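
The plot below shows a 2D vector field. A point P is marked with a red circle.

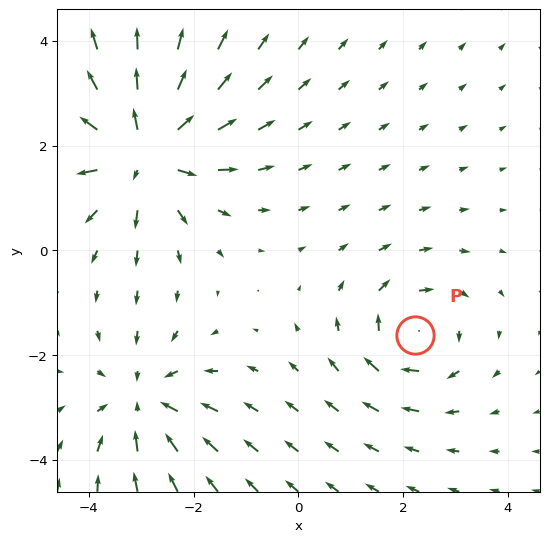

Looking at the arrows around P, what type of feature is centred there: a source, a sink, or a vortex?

At P (2.2, -1.6) the arrows circulate clockwise. Divergence ≈0, curl about -4 — near-zero divergence with nonzero curl is a vortex.

vortex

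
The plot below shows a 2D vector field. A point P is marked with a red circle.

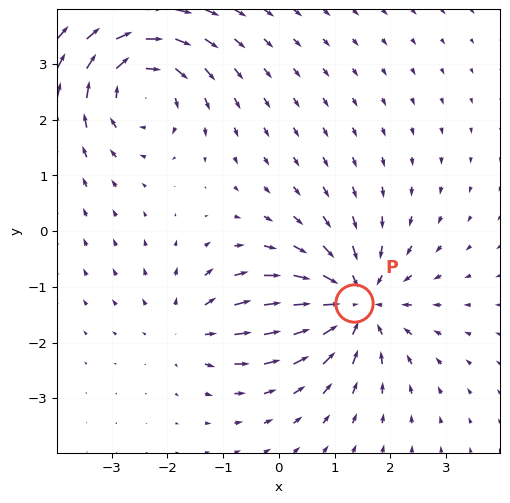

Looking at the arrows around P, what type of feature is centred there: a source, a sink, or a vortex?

sink

At P (1.4, -1.3) the arrows converge inward. Divergence about -5, curl ≈0 — negative divergence with near-zero curl is a sink.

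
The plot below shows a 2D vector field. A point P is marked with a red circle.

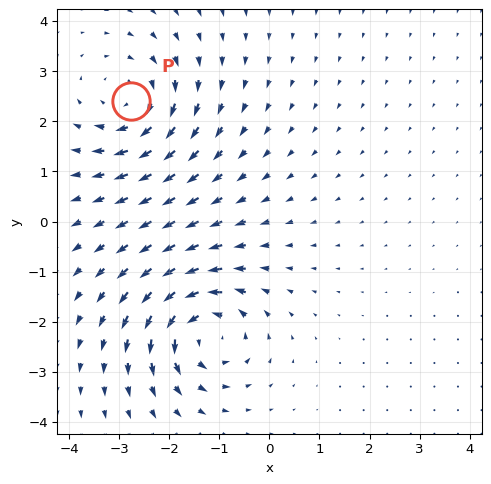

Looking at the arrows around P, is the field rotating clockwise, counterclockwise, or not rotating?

Near P at (-2.8, 2.4) the arrows circulate clockwise. The curl (z-component) there is about -4; negative curl means clockwise rotation.

clockwise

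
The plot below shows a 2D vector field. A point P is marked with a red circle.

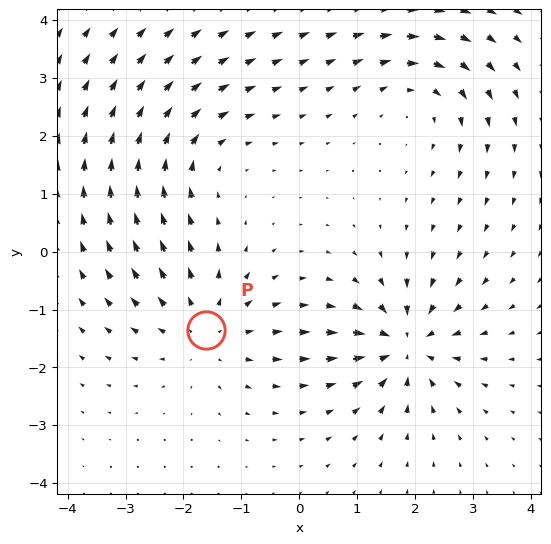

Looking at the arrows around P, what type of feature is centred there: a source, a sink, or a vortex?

At P (-1.6, -1.3) the arrows spread outward. Divergence about +3, curl ≈0 — positive divergence with near-zero curl is a source.

source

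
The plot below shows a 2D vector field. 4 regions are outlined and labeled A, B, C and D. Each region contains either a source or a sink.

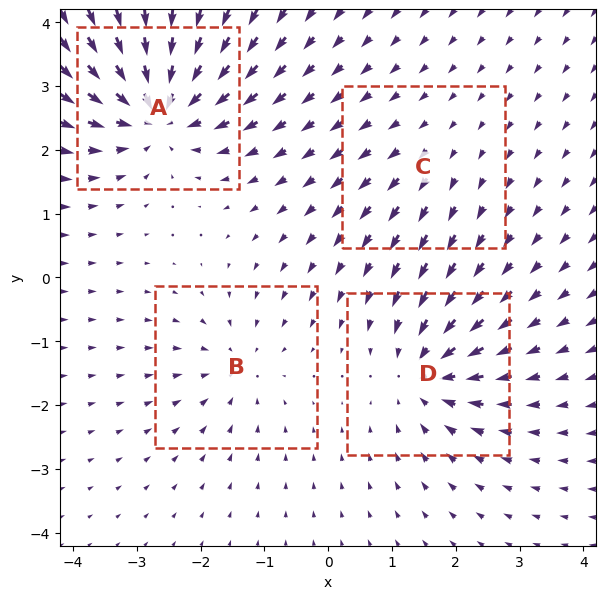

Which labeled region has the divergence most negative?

A

Divergence at each region's feature centre — A: about -9, B: about -4, C: about +2, D: about -6. Region A is most negative.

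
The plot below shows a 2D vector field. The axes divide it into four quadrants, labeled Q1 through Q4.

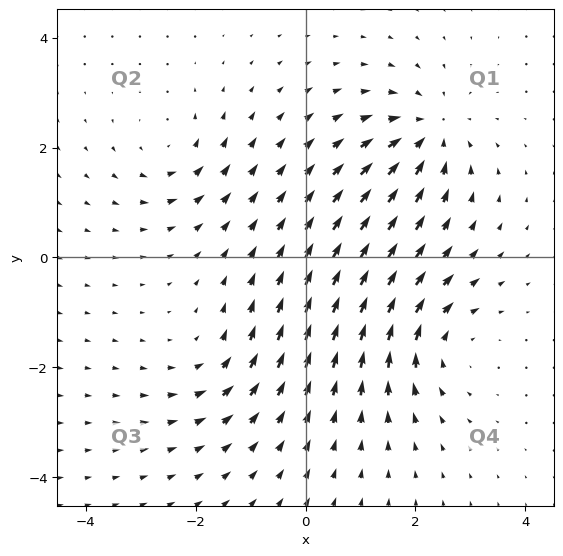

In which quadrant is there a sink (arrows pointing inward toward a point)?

Q1

The sink sits at approximately (2.2, 2.3), which lies in quadrant Q1. The divergence there is about -5, negative as expected for a sink.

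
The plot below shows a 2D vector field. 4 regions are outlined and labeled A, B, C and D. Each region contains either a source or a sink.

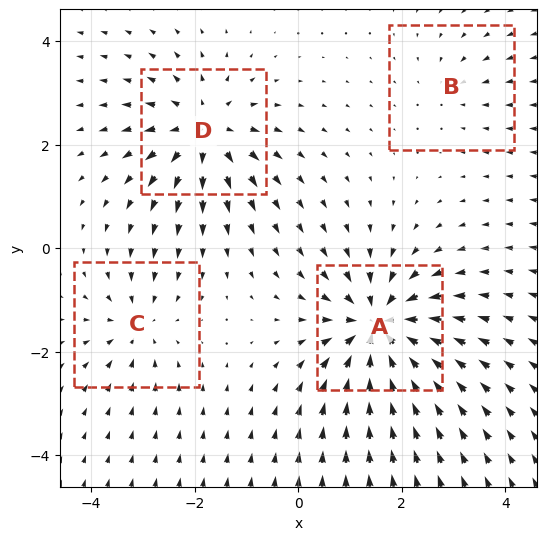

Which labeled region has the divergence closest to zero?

Divergence at each region's feature centre — A: about -8, B: about -2, C: about -4, D: about +6. Region B is closest to zero.

B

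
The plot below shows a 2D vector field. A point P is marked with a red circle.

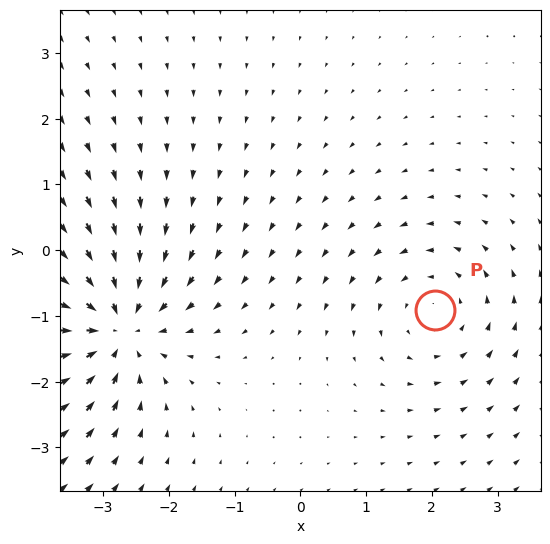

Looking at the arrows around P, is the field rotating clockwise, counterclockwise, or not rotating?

Near P at (2.1, -0.9) the arrows circulate counterclockwise. The curl (z-component) there is about +3; positive curl means counterclockwise rotation.

counterclockwise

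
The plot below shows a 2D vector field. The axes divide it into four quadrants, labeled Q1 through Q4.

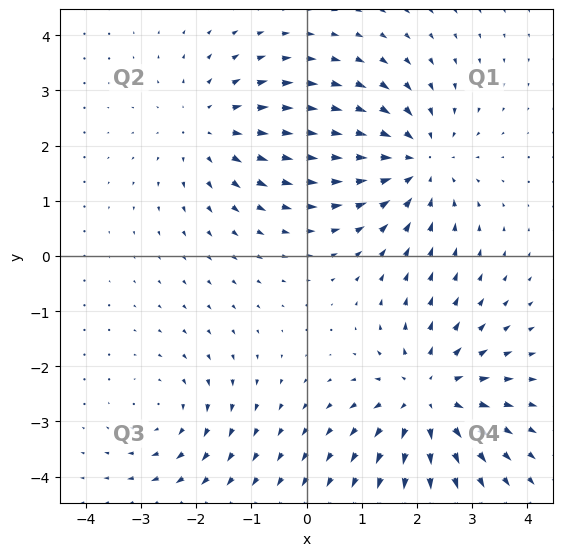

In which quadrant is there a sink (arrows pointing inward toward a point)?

The sink sits at approximately (2.0, 1.7), which lies in quadrant Q1. The divergence there is about -4, negative as expected for a sink.

Q1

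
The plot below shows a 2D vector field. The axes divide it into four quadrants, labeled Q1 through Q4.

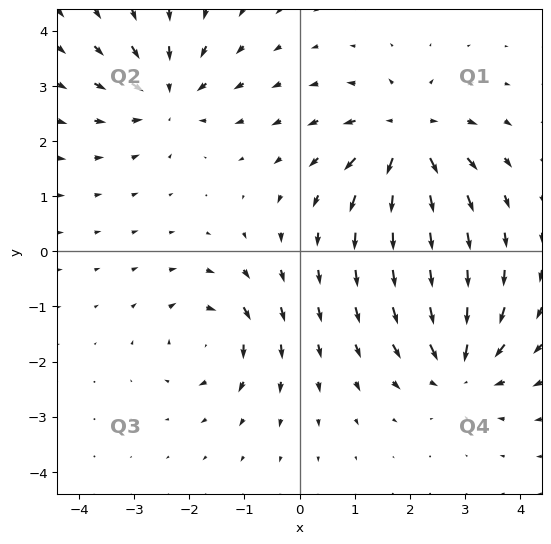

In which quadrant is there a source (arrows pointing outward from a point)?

The source sits at approximately (2.0, 2.1), which lies in quadrant Q1. The divergence there is about +5, positive as expected for a source.

Q1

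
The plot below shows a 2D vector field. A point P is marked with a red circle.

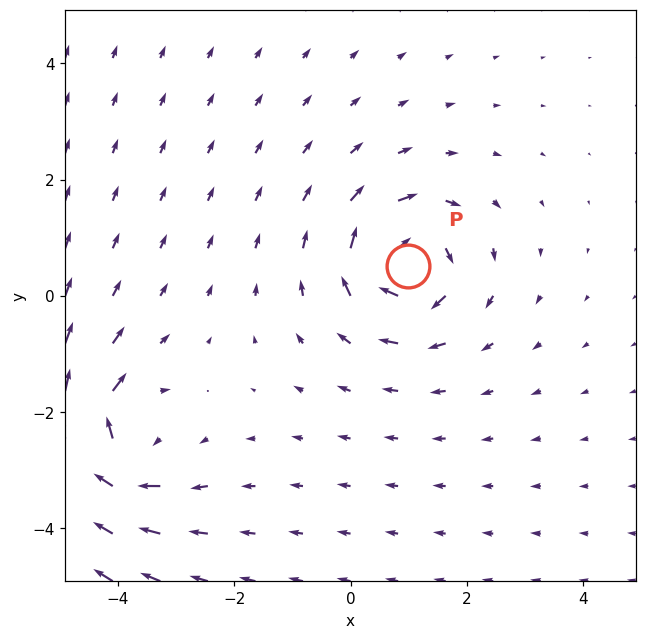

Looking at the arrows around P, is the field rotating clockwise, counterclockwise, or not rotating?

Near P at (1.0, 0.5) the arrows circulate clockwise. The curl (z-component) there is about -5; negative curl means clockwise rotation.

clockwise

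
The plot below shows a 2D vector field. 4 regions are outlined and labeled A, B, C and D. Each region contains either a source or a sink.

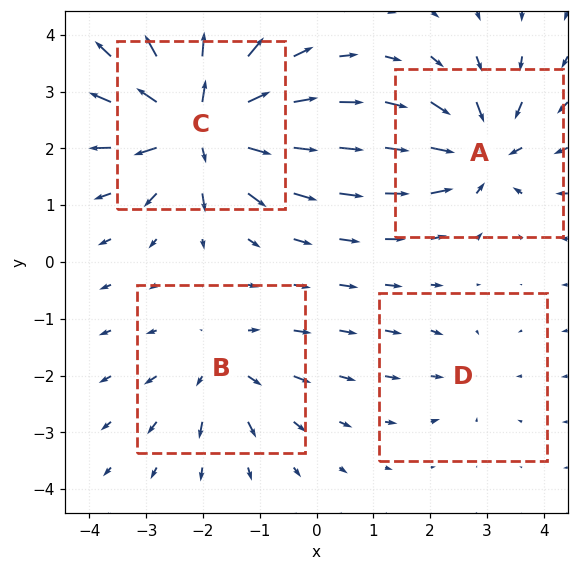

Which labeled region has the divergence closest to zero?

D

Divergence at each region's feature centre — A: about -6, B: about +4, C: about +8, D: about -2. Region D is closest to zero.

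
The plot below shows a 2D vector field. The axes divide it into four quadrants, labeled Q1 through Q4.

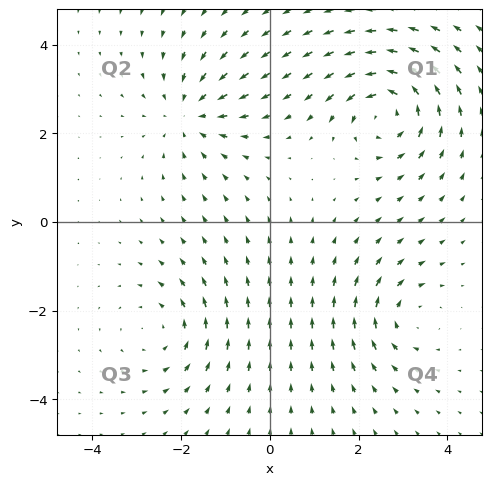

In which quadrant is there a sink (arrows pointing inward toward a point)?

Q2

The sink sits at approximately (-1.8, 2.4), which lies in quadrant Q2. The divergence there is about -4, negative as expected for a sink.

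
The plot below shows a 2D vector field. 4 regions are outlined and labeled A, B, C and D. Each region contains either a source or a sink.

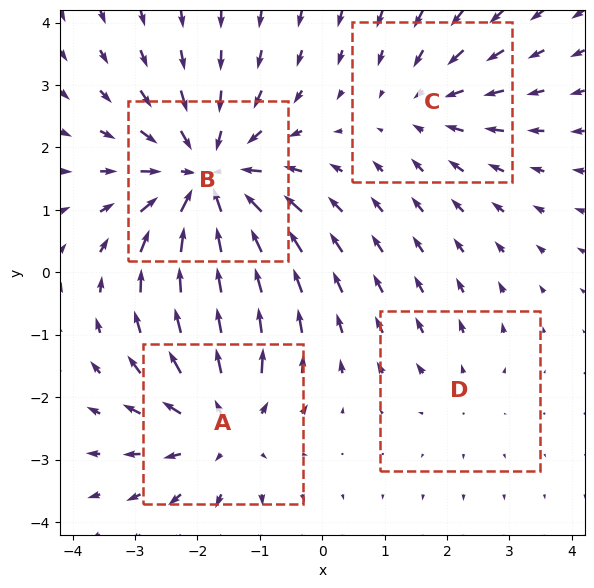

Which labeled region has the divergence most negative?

Divergence at each region's feature centre — A: about +4, B: about -6, C: about -3, D: about +2. Region B is most negative.

B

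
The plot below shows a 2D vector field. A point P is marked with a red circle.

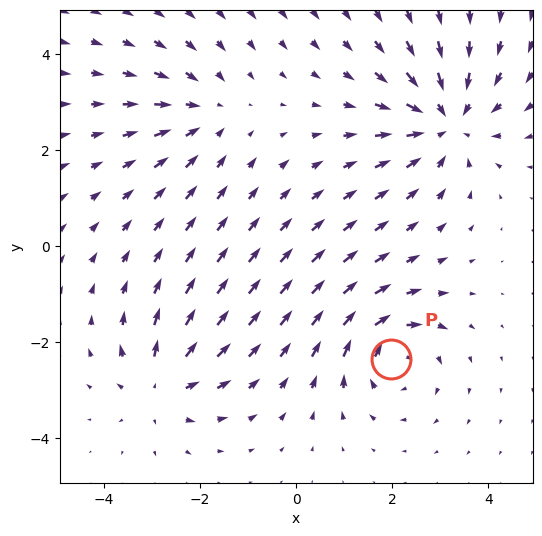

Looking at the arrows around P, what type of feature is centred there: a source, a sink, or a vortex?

At P (2.0, -2.3) the arrows circulate clockwise. Divergence ≈0, curl about -4 — near-zero divergence with nonzero curl is a vortex.

vortex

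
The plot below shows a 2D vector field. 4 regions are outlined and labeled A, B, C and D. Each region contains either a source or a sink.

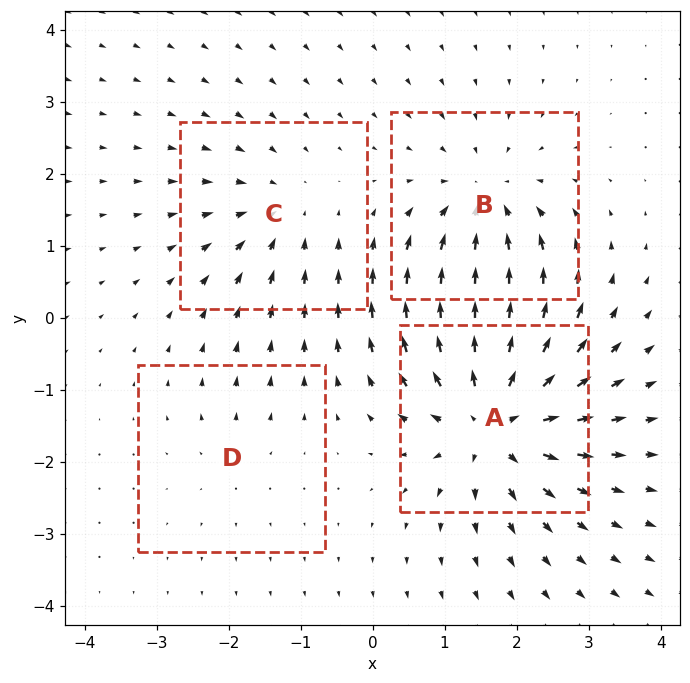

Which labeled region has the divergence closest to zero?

Divergence at each region's feature centre — A: about +8, B: about -5, C: about -4, D: about +2. Region D is closest to zero.

D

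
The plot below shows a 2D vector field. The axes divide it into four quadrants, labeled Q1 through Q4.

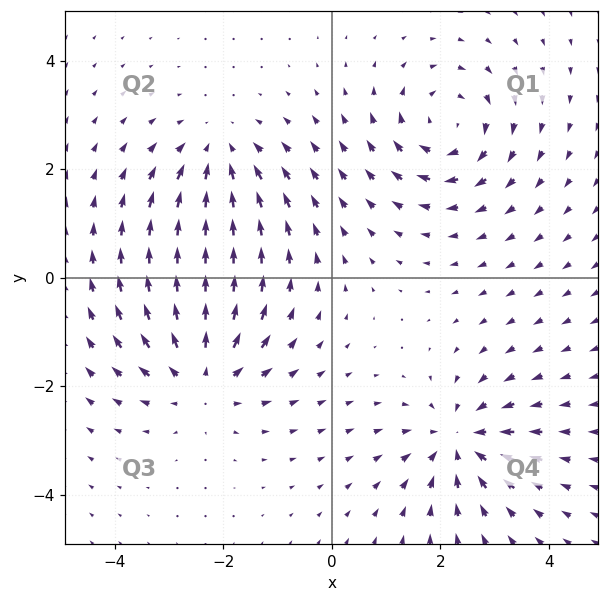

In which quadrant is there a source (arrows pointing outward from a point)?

The source sits at approximately (-2.4, -1.8), which lies in quadrant Q3. The divergence there is about +5, positive as expected for a source.

Q3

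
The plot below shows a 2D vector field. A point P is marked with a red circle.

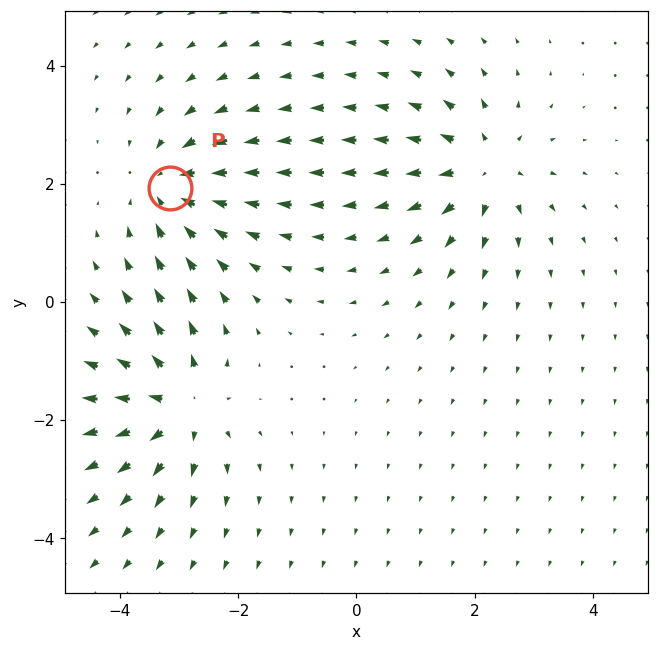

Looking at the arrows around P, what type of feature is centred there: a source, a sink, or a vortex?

At P (-3.2, 1.9) the arrows converge inward. Divergence about -3, curl ≈0 — negative divergence with near-zero curl is a sink.

sink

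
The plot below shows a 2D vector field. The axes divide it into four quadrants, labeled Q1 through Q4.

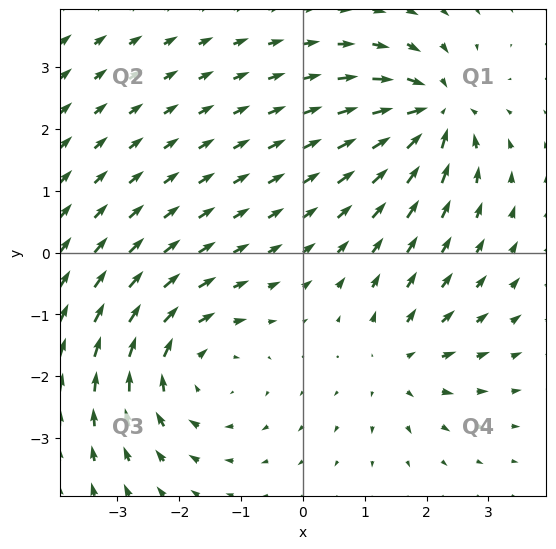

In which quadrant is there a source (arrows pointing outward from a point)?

The source sits at approximately (1.6, -1.8), which lies in quadrant Q4. The divergence there is about +4, positive as expected for a source.

Q4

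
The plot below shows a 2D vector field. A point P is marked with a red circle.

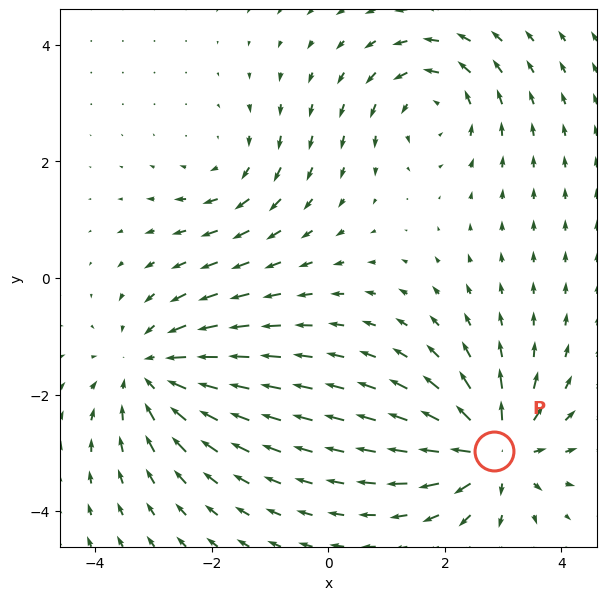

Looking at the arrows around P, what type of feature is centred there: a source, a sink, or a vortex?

At P (2.8, -3.0) the arrows spread outward. Divergence about +6, curl ≈0 — positive divergence with near-zero curl is a source.

source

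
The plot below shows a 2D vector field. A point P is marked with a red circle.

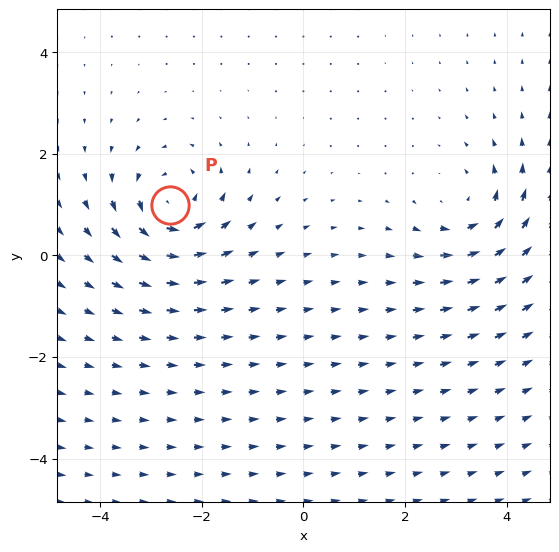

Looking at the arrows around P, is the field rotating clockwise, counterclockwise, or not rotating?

counterclockwise

Near P at (-2.6, 1.0) the arrows circulate counterclockwise. The curl (z-component) there is about +5; positive curl means counterclockwise rotation.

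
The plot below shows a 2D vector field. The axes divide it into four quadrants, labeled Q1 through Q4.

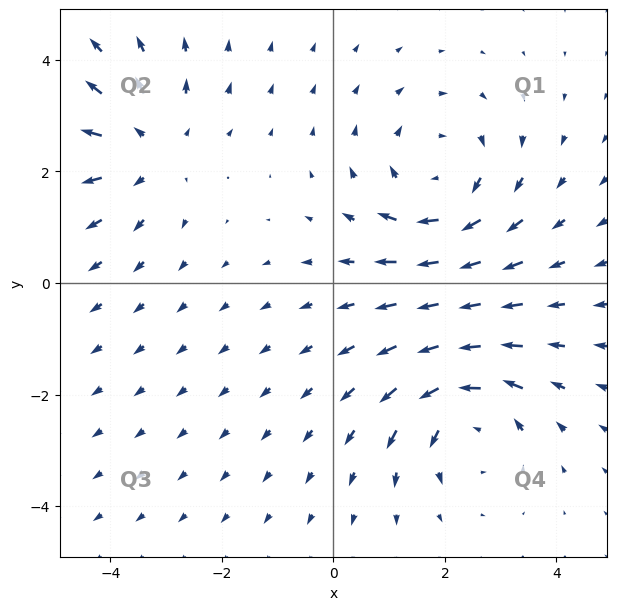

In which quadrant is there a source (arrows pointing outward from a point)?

Q2

The source sits at approximately (-3.3, 2.4), which lies in quadrant Q2. The divergence there is about +3, positive as expected for a source.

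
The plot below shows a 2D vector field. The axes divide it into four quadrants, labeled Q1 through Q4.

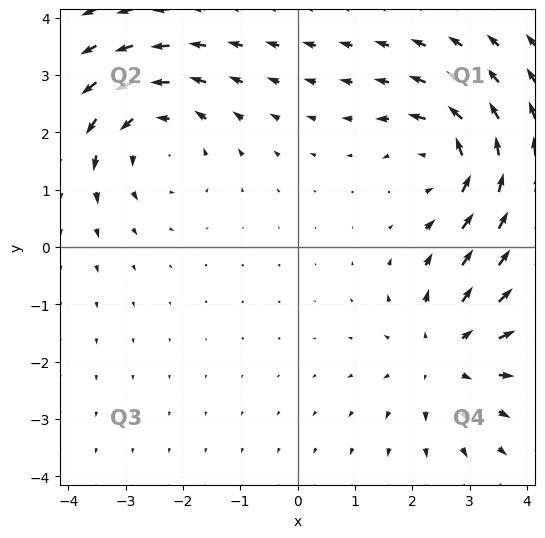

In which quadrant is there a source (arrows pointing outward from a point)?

Q4

The source sits at approximately (2.6, -1.9), which lies in quadrant Q4. The divergence there is about +3, positive as expected for a source.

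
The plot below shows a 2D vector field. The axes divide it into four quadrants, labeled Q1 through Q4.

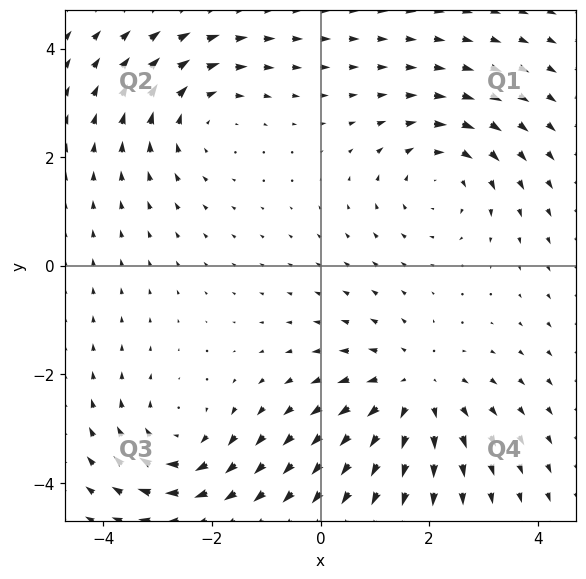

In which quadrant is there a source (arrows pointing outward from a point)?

The source sits at approximately (1.7, -2.3), which lies in quadrant Q4. The divergence there is about +3, positive as expected for a source.

Q4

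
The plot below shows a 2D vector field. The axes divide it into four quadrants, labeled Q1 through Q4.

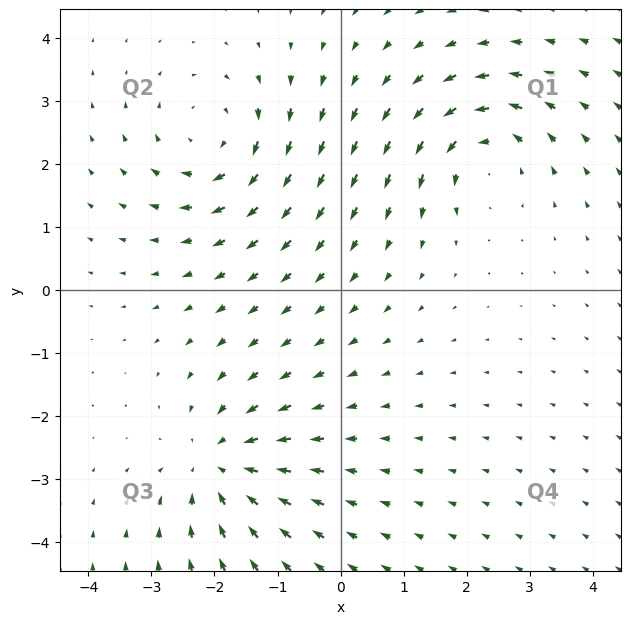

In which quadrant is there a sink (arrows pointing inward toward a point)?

Q3

The sink sits at approximately (-1.9, -2.8), which lies in quadrant Q3. The divergence there is about -4, negative as expected for a sink.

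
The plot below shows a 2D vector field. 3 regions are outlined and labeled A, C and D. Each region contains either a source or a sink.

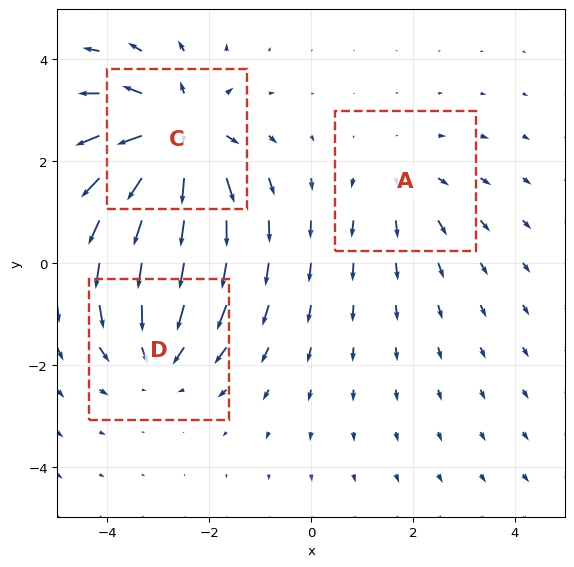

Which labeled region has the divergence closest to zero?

A

Divergence at each region's feature centre — A: about +2, C: about +4, D: about -3. Region A is closest to zero.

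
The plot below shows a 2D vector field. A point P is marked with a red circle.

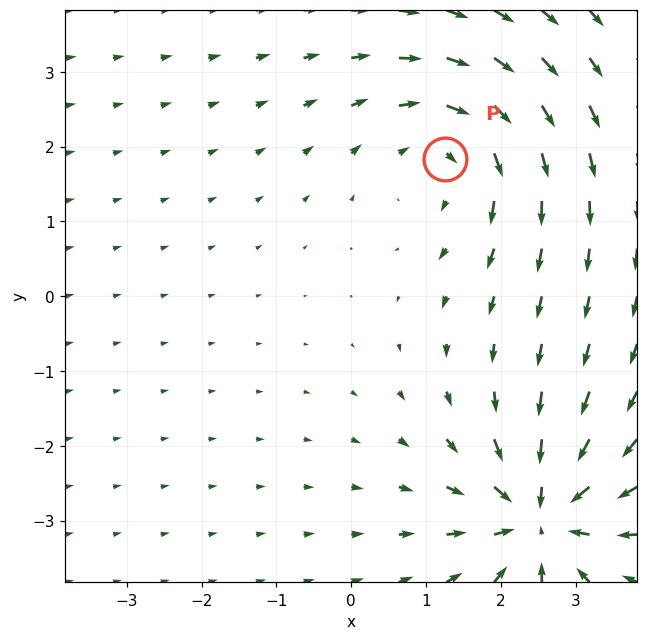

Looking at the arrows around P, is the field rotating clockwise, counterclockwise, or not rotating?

Near P at (1.3, 1.8) the arrows circulate clockwise. The curl (z-component) there is about -3; negative curl means clockwise rotation.

clockwise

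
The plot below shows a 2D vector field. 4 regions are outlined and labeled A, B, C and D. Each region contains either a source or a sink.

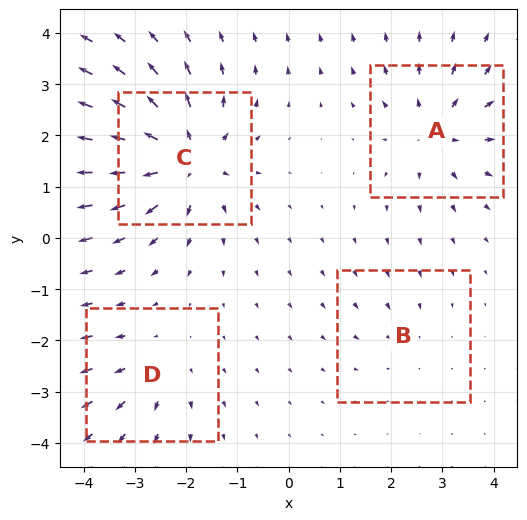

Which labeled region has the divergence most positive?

C

Divergence at each region's feature centre — A: about +5, B: about -2, C: about +7, D: about +3. Region C is most positive.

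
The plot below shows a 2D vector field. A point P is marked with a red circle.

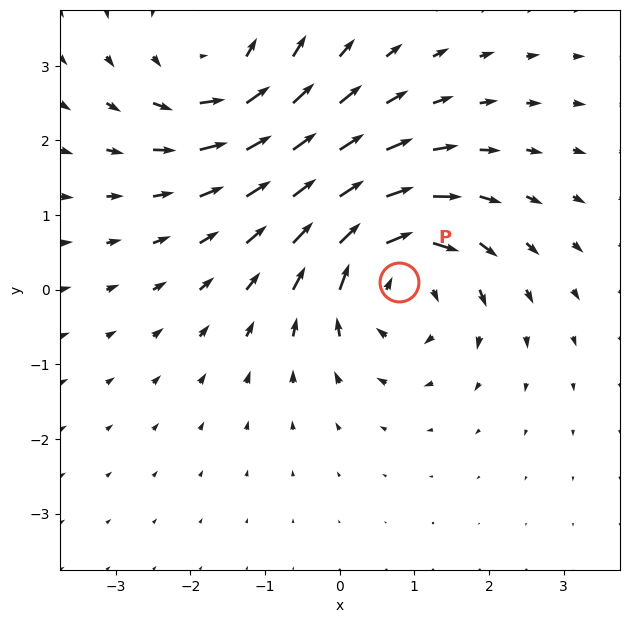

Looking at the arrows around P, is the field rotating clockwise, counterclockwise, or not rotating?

Near P at (0.8, 0.1) the arrows circulate clockwise. The curl (z-component) there is about -6; negative curl means clockwise rotation.

clockwise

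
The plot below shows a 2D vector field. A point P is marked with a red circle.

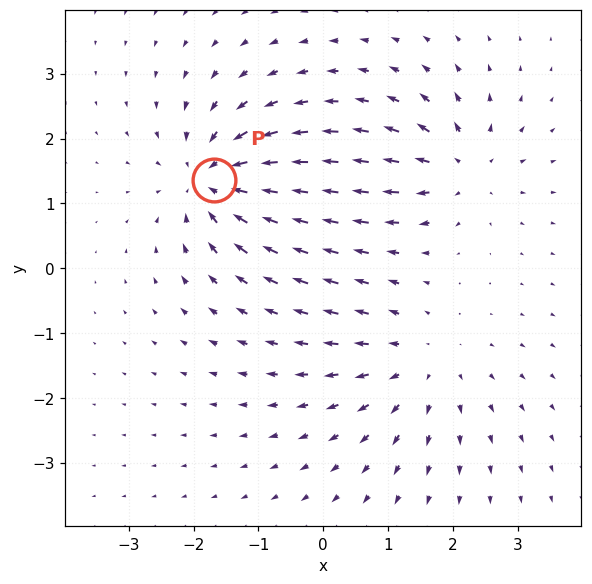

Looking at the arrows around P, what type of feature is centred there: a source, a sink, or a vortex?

sink

At P (-1.7, 1.4) the arrows converge inward. Divergence about -6, curl ≈0 — negative divergence with near-zero curl is a sink.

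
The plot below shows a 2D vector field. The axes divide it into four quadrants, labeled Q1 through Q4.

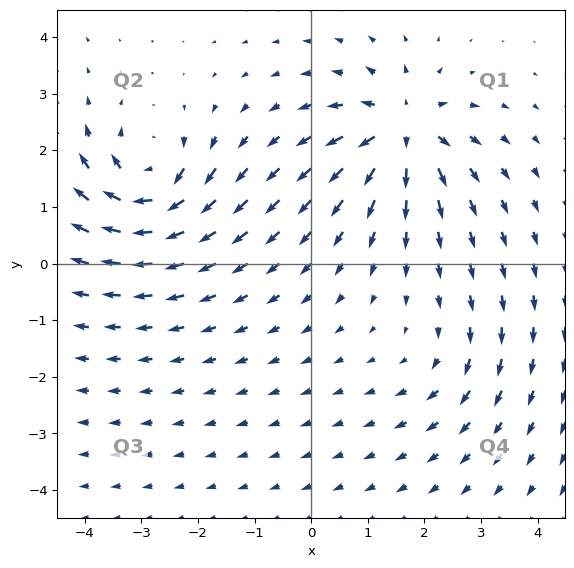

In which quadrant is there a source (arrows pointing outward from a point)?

The source sits at approximately (1.6, 2.4), which lies in quadrant Q1. The divergence there is about +6, positive as expected for a source.

Q1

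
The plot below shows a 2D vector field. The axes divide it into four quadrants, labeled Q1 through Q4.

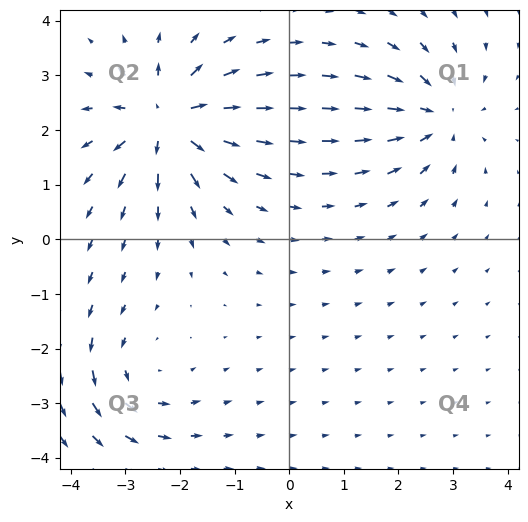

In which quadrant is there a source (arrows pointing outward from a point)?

The source sits at approximately (-2.2, 2.2), which lies in quadrant Q2. The divergence there is about +6, positive as expected for a source.

Q2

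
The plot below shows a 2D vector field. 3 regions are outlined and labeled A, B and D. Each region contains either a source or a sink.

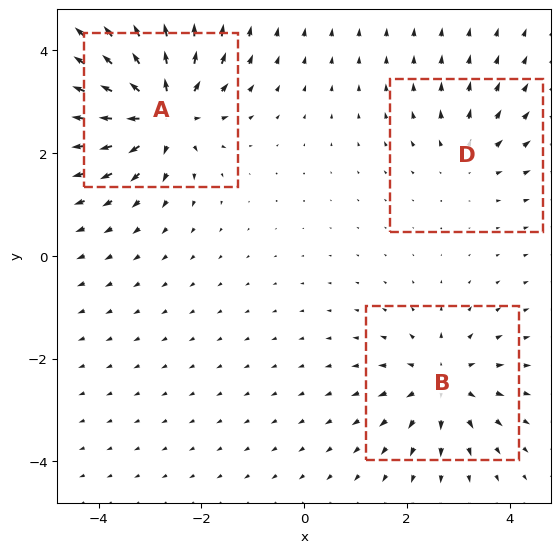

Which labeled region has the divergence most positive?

Divergence at each region's feature centre — A: about +5, B: about +3, D: about +2. Region A is most positive.

A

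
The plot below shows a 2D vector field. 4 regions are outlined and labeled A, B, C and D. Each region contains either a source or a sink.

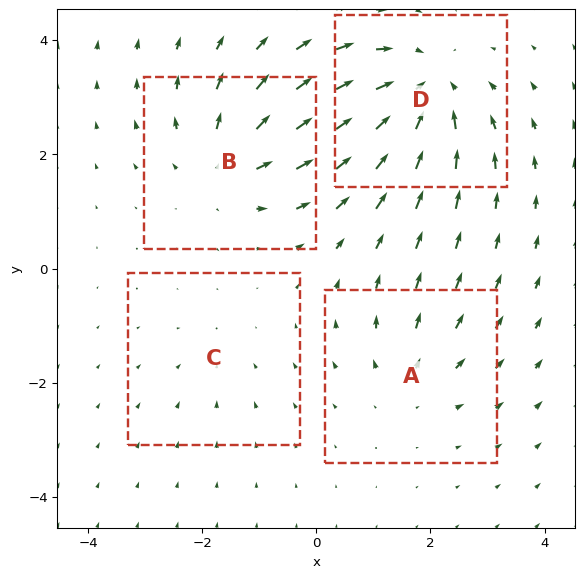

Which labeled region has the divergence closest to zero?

Divergence at each region's feature centre — A: about +3, B: about +5, C: about -2, D: about -6. Region C is closest to zero.

C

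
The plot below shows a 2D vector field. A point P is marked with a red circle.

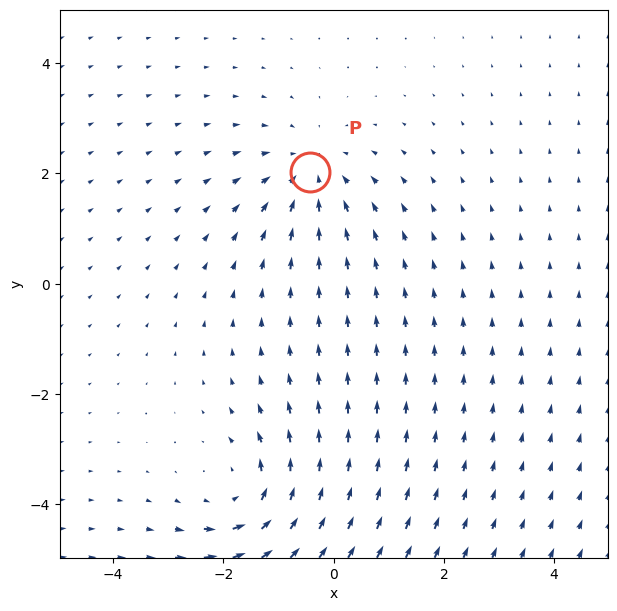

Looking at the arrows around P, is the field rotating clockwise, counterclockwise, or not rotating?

Near P at (-0.4, 2.0) the arrows show no circulation. The curl there is ≈0.

not rotating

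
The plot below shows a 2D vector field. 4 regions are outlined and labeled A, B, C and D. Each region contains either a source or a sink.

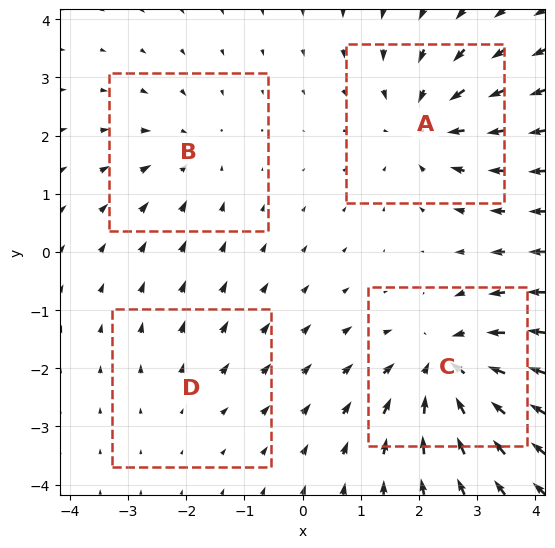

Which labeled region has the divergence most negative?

C

Divergence at each region's feature centre — A: about -5, B: about -3, C: about -7, D: about +2. Region C is most negative.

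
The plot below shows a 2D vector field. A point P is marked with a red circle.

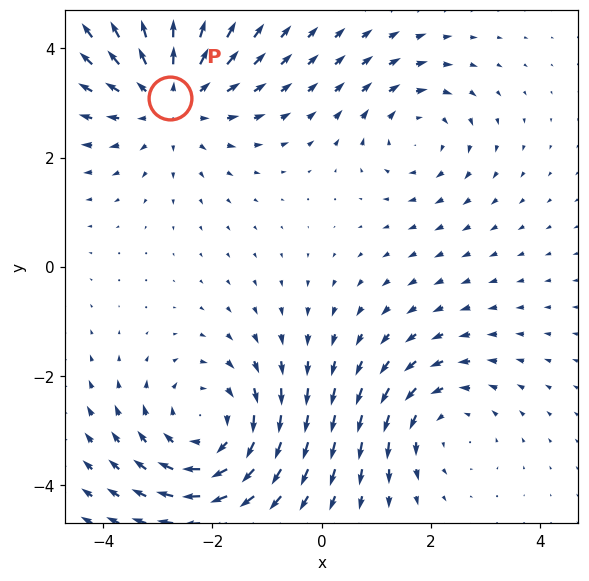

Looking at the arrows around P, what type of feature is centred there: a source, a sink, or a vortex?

At P (-2.8, 3.1) the arrows spread outward. Divergence about +3, curl ≈0 — positive divergence with near-zero curl is a source.

source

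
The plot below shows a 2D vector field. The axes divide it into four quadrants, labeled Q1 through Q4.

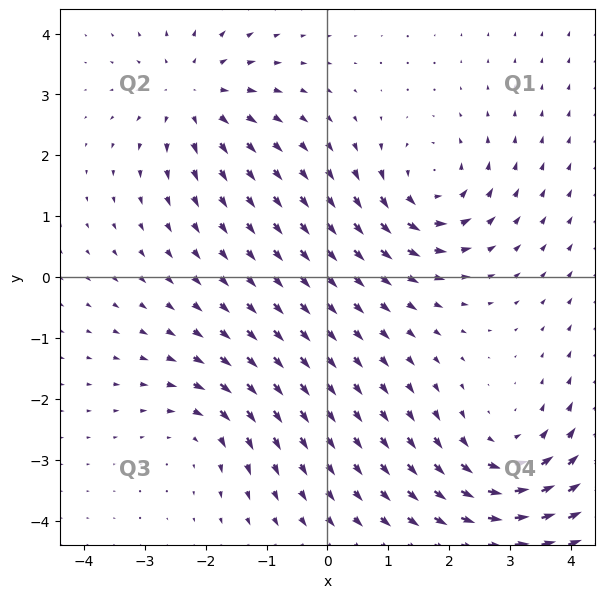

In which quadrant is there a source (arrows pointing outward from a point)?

Q2

The source sits at approximately (-2.2, 3.0), which lies in quadrant Q2. The divergence there is about +4, positive as expected for a source.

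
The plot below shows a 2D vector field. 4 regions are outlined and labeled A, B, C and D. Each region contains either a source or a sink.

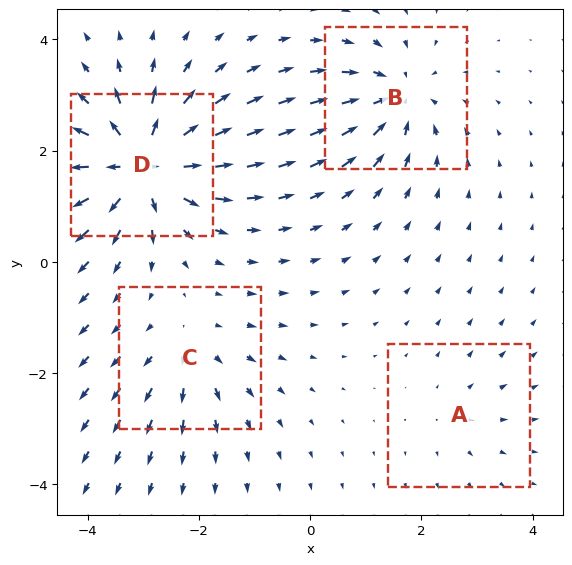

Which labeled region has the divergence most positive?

D

Divergence at each region's feature centre — A: about +2, B: about -5, C: about +3, D: about +8. Region D is most positive.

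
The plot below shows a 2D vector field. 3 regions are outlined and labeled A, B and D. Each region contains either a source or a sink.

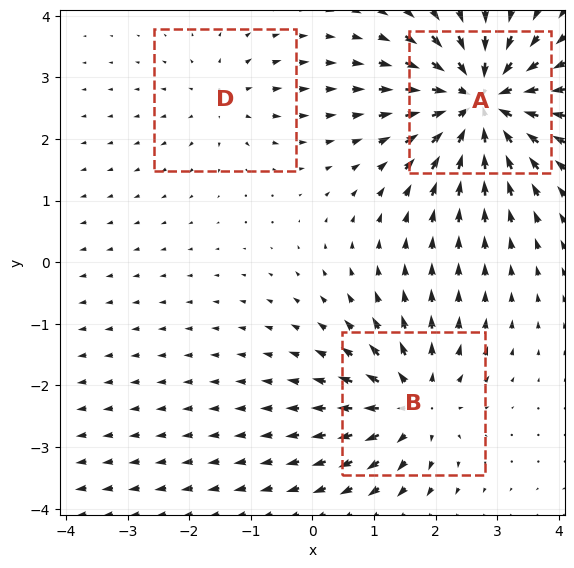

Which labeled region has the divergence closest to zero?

Divergence at each region's feature centre — A: about -6, B: about +4, D: about +2. Region D is closest to zero.

D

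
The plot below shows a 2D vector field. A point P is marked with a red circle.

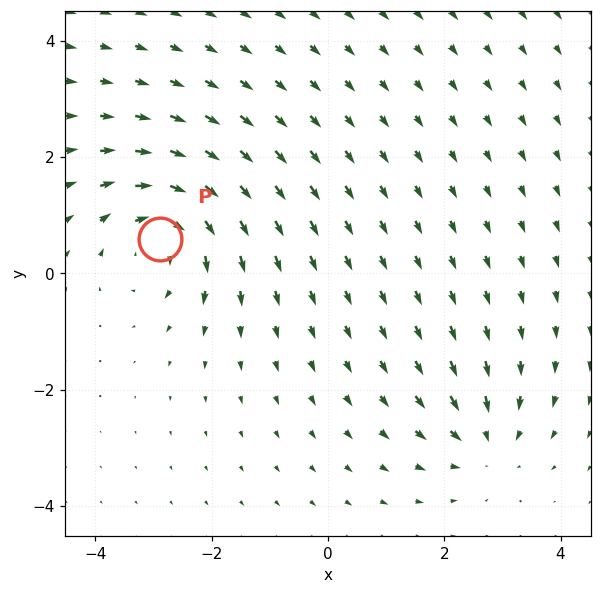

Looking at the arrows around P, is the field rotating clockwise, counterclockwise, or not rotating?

Near P at (-2.9, 0.6) the arrows circulate clockwise. The curl (z-component) there is about -5; negative curl means clockwise rotation.

clockwise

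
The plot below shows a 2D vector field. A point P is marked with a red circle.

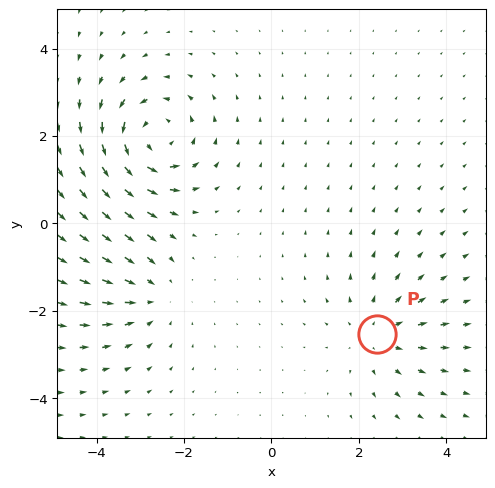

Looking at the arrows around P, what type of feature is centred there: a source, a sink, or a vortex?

source

At P (2.4, -2.5) the arrows spread outward. Divergence about +3, curl ≈0 — positive divergence with near-zero curl is a source.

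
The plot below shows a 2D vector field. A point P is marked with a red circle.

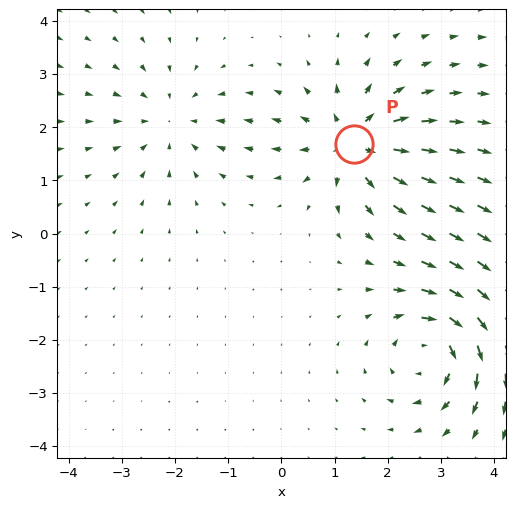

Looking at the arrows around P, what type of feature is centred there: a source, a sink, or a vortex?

source

At P (1.4, 1.7) the arrows spread outward. Divergence about +4, curl ≈0 — positive divergence with near-zero curl is a source.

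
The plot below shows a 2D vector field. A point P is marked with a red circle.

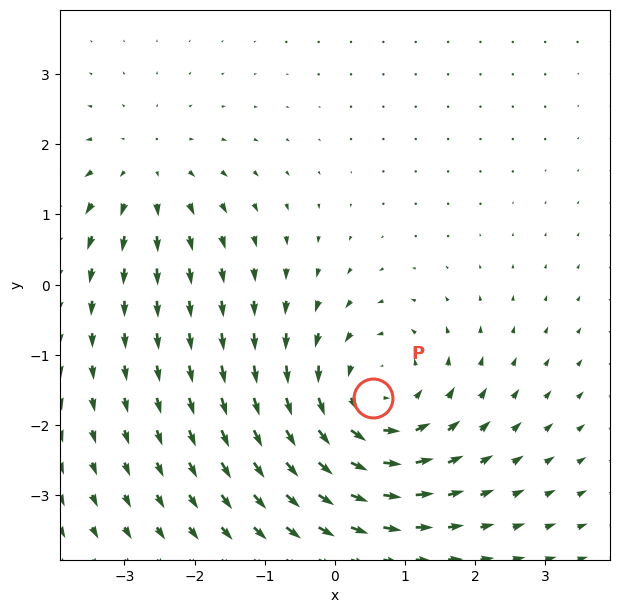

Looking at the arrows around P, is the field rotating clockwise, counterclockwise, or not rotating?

counterclockwise

Near P at (0.5, -1.6) the arrows circulate counterclockwise. The curl (z-component) there is about +4; positive curl means counterclockwise rotation.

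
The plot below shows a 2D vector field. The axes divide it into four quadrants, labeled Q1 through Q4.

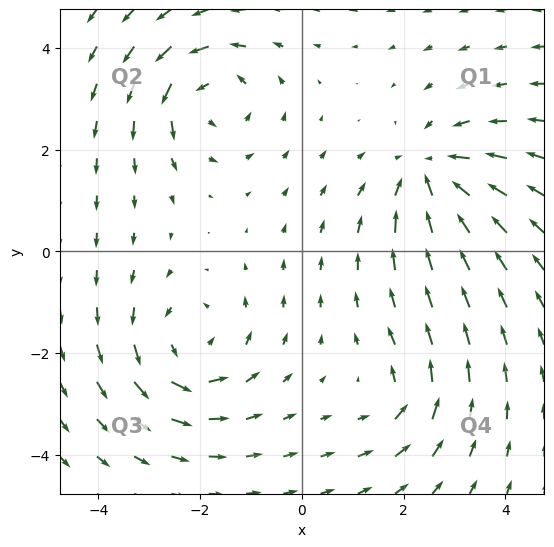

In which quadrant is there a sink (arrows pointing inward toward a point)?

The sink sits at approximately (2.5, 1.5), which lies in quadrant Q1. The divergence there is about -5, negative as expected for a sink.

Q1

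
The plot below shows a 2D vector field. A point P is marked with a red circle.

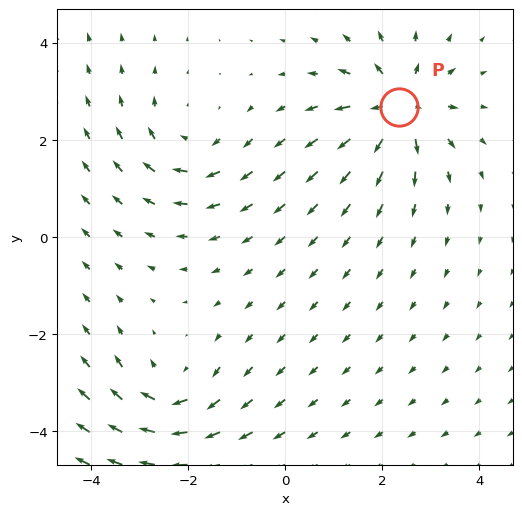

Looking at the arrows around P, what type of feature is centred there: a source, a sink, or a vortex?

source

At P (2.4, 2.7) the arrows spread outward. Divergence about +7, curl ≈0 — positive divergence with near-zero curl is a source.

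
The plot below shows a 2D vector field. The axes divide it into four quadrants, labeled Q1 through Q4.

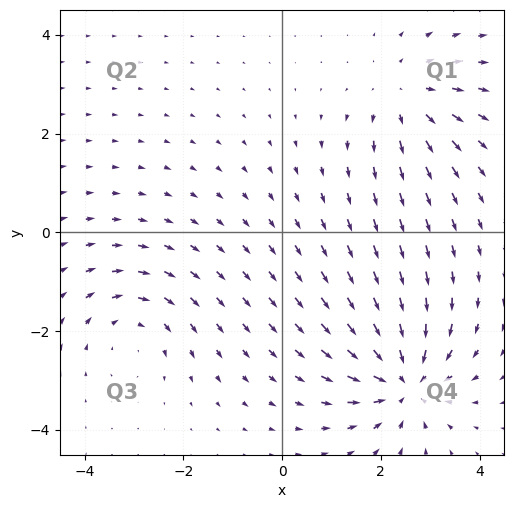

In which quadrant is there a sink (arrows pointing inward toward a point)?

The sink sits at approximately (2.5, -3.0), which lies in quadrant Q4. The divergence there is about -6, negative as expected for a sink.

Q4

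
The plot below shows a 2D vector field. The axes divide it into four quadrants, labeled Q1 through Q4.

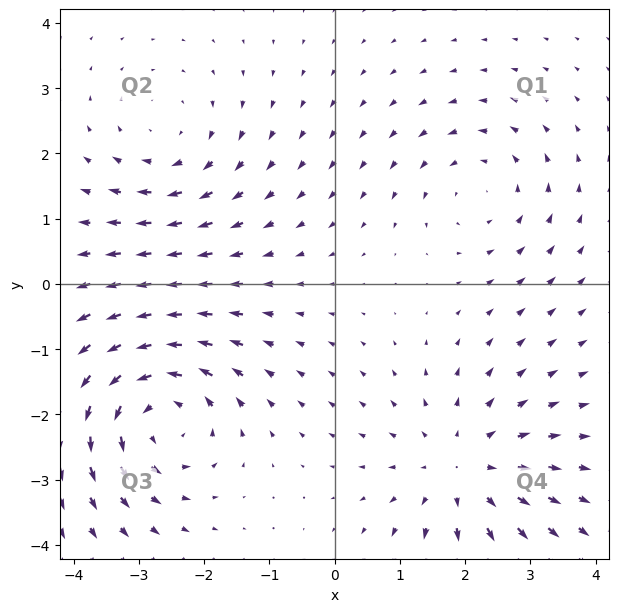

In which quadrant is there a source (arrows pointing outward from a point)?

The source sits at approximately (2.0, -2.8), which lies in quadrant Q4. The divergence there is about +3, positive as expected for a source.

Q4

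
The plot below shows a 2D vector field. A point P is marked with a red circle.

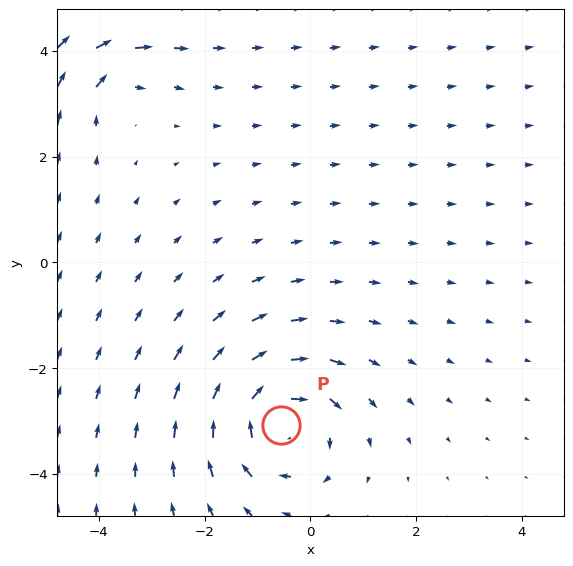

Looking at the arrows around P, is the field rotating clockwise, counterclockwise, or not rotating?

Near P at (-0.6, -3.1) the arrows circulate clockwise. The curl (z-component) there is about -5; negative curl means clockwise rotation.

clockwise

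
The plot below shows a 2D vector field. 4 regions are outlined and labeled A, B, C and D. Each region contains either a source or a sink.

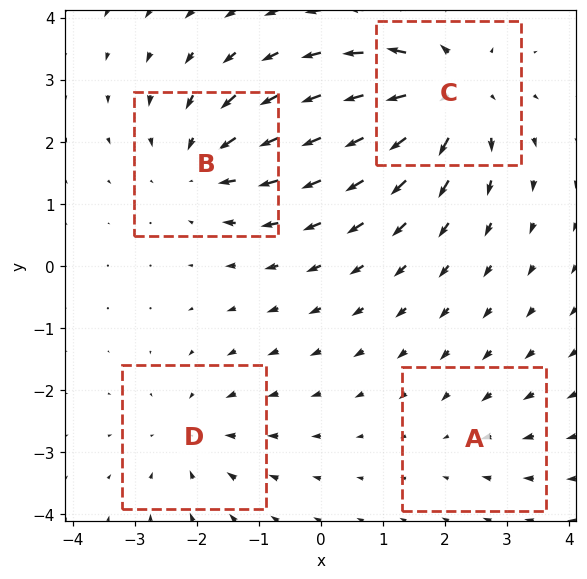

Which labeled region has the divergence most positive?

Divergence at each region's feature centre — A: about -2, B: about -4, C: about +6, D: about -3. Region C is most positive.

C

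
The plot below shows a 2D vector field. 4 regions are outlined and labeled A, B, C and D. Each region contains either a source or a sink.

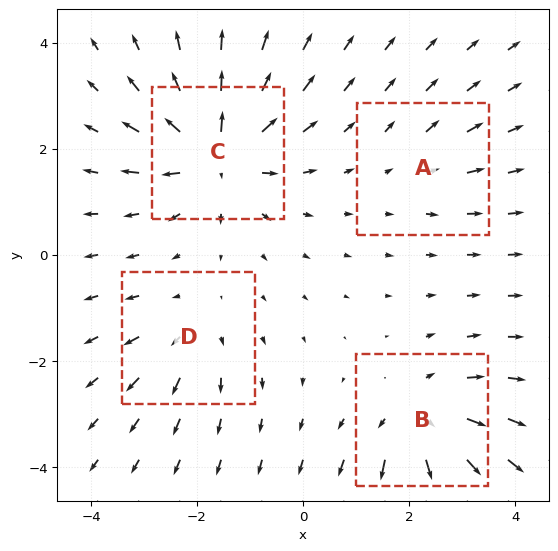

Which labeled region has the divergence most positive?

Divergence at each region's feature centre — A: about +2, B: about +6, C: about +8, D: about +3. Region C is most positive.

C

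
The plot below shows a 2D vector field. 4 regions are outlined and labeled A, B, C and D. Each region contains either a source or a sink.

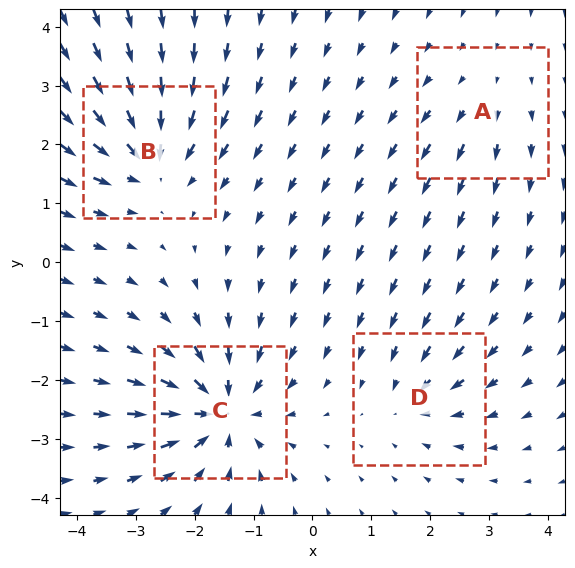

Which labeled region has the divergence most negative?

Divergence at each region's feature centre — A: about +2, B: about -6, C: about -8, D: about -4. Region C is most negative.

C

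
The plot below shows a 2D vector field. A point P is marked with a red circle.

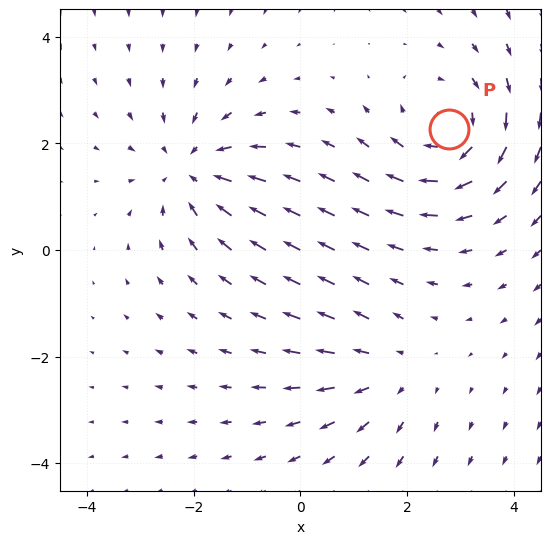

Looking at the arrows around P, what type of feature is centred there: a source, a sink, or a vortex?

At P (2.8, 2.3) the arrows circulate clockwise. Divergence ≈0, curl about -5 — near-zero divergence with nonzero curl is a vortex.

vortex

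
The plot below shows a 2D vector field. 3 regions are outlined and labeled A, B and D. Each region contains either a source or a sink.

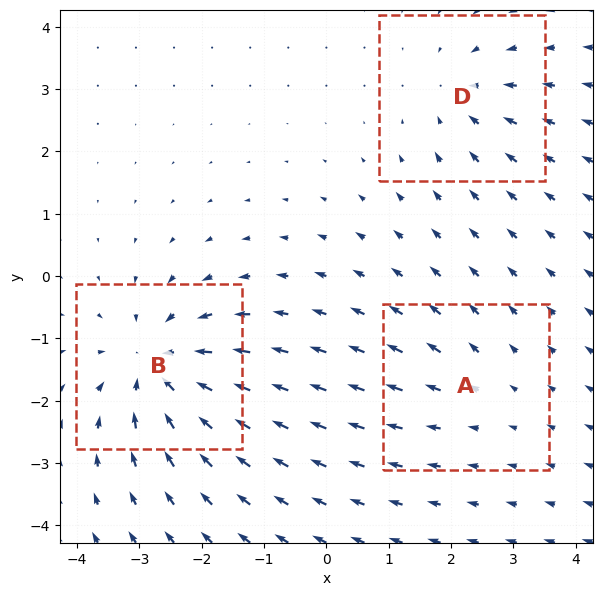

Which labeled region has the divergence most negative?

B

Divergence at each region's feature centre — A: about +2, B: about -5, D: about -3. Region B is most negative.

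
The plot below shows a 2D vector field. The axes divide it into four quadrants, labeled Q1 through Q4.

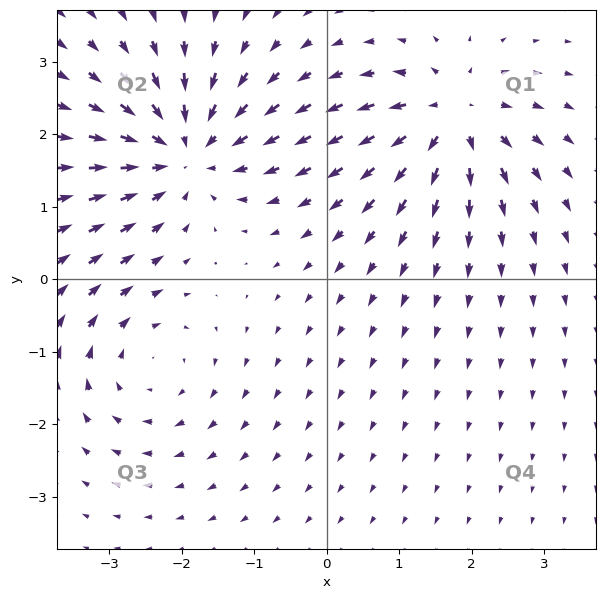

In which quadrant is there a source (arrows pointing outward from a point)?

Q1

The source sits at approximately (1.7, 2.2), which lies in quadrant Q1. The divergence there is about +5, positive as expected for a source.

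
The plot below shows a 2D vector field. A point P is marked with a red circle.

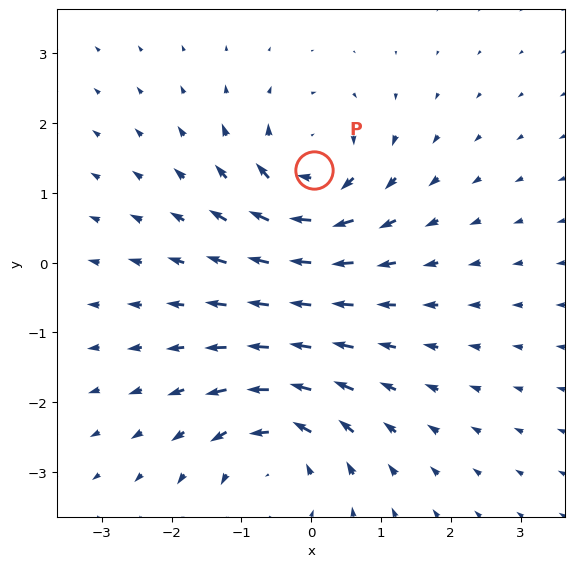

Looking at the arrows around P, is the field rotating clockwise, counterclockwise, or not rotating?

clockwise

Near P at (0.0, 1.3) the arrows circulate clockwise. The curl (z-component) there is about -5; negative curl means clockwise rotation.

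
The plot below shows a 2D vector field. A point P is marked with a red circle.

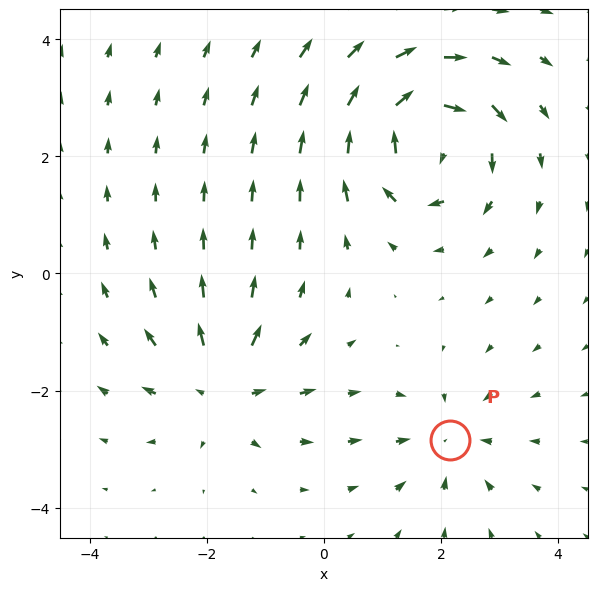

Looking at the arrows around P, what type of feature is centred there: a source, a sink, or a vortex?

At P (2.1, -2.8) the arrows converge inward. Divergence about -3, curl ≈0 — negative divergence with near-zero curl is a sink.

sink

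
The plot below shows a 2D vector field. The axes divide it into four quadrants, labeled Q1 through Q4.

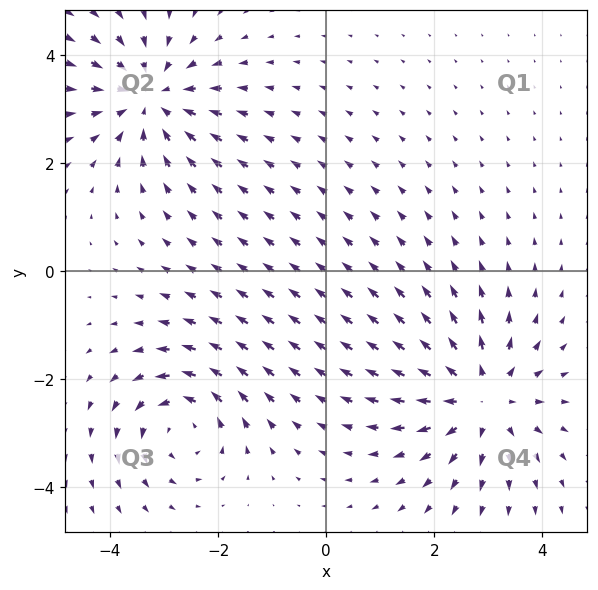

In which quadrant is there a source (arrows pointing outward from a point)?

Q4

The source sits at approximately (2.9, -2.3), which lies in quadrant Q4. The divergence there is about +5, positive as expected for a source.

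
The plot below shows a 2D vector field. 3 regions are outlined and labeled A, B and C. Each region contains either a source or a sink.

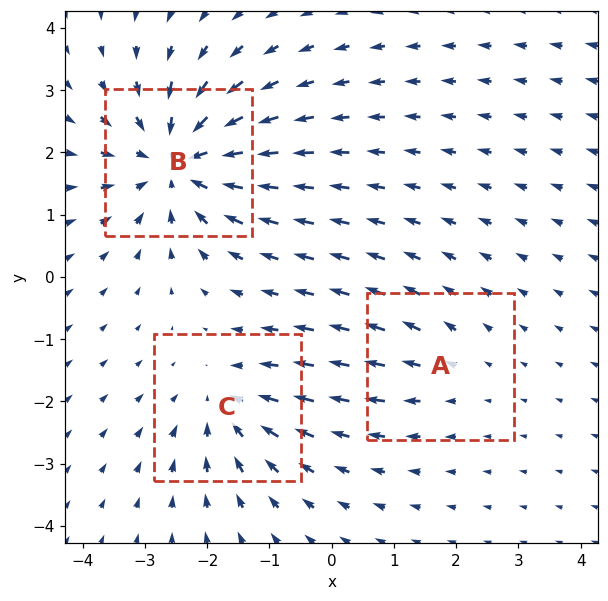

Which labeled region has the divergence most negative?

Divergence at each region's feature centre — A: about +2, B: about -5, C: about -3. Region B is most negative.

B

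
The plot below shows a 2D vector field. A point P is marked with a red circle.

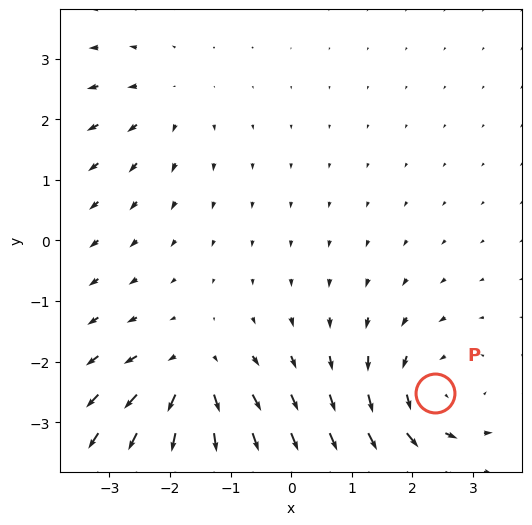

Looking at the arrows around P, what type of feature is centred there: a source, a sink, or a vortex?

vortex

At P (2.4, -2.5) the arrows circulate counterclockwise. Divergence ≈0, curl about +4 — near-zero divergence with nonzero curl is a vortex.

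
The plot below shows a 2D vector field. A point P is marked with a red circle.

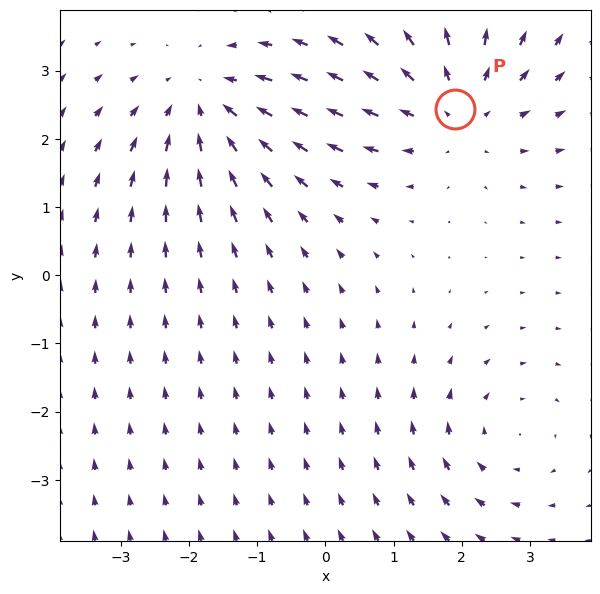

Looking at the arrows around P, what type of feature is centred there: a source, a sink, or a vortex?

At P (1.9, 2.4) the arrows spread outward. Divergence about +4, curl ≈0 — positive divergence with near-zero curl is a source.

source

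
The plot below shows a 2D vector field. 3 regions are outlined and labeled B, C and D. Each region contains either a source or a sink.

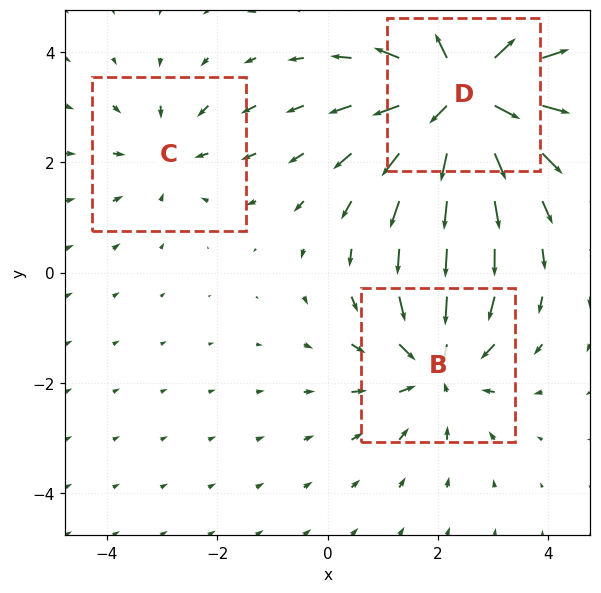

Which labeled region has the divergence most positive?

Divergence at each region's feature centre — B: about -3, C: about -2, D: about +5. Region D is most positive.

D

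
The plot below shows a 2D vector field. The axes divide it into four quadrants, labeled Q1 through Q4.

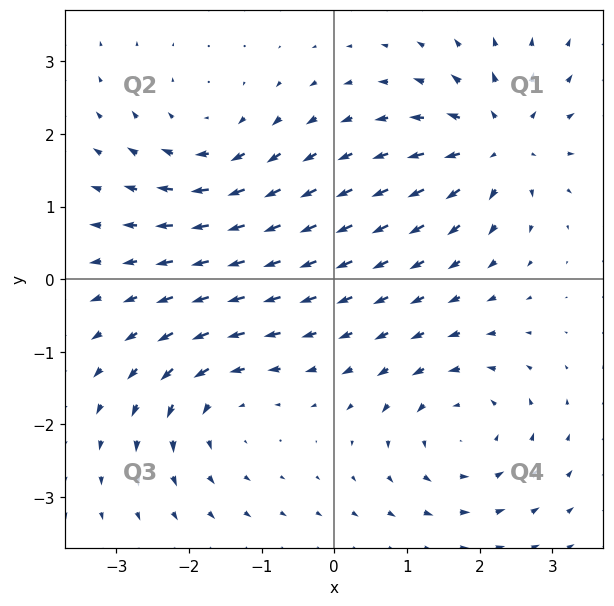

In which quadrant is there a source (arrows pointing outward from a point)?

Q1

The source sits at approximately (2.3, 1.9), which lies in quadrant Q1. The divergence there is about +7, positive as expected for a source.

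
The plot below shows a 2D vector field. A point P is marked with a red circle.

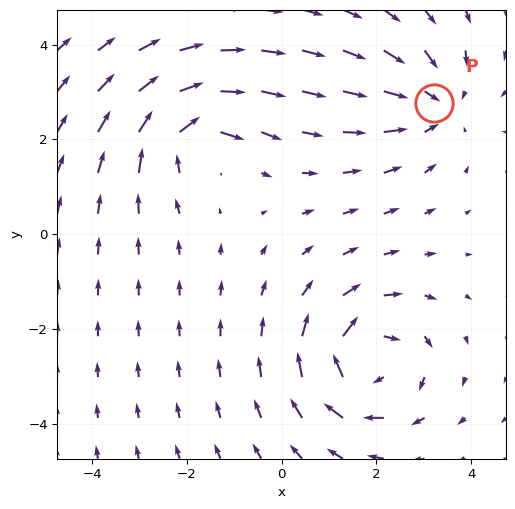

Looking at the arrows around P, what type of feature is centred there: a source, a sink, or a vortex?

At P (3.2, 2.8) the arrows converge inward. Divergence about -3, curl ≈0 — negative divergence with near-zero curl is a sink.

sink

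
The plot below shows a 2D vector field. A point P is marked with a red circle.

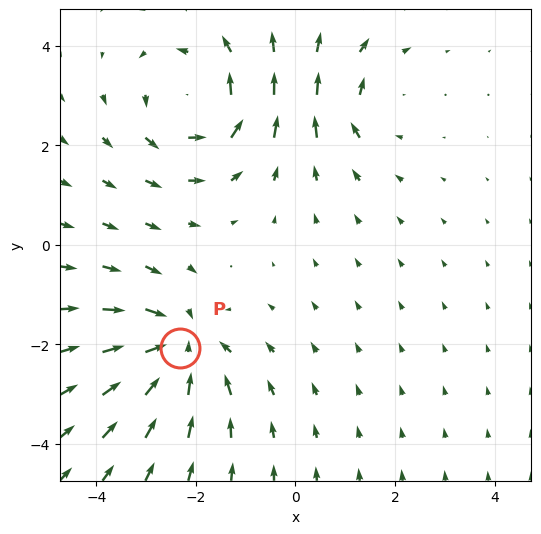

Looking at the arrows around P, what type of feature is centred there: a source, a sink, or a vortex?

sink

At P (-2.3, -2.1) the arrows converge inward. Divergence about -5, curl ≈0 — negative divergence with near-zero curl is a sink.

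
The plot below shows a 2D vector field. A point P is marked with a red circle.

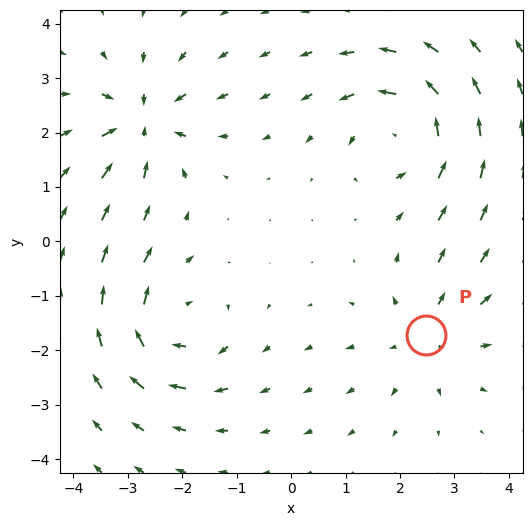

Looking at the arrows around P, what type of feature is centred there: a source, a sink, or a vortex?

At P (2.5, -1.7) the arrows spread outward. Divergence about +4, curl ≈0 — positive divergence with near-zero curl is a source.

source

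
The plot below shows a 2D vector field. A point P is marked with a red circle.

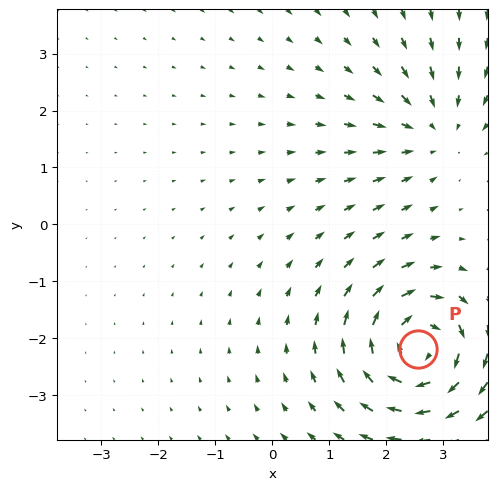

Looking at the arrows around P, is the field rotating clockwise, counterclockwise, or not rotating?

clockwise

Near P at (2.6, -2.2) the arrows circulate clockwise. The curl (z-component) there is about -7; negative curl means clockwise rotation.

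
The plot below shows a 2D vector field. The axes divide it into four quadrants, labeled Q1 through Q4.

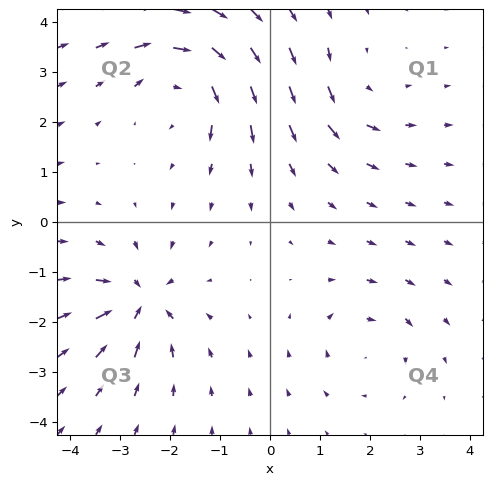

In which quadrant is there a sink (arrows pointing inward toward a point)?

The sink sits at approximately (-2.6, -1.6), which lies in quadrant Q3. The divergence there is about -6, negative as expected for a sink.

Q3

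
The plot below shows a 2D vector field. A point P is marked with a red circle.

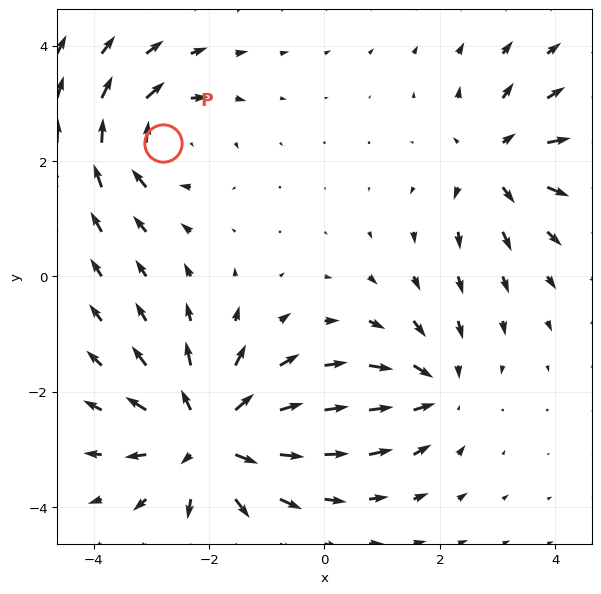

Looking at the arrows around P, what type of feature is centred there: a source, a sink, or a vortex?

At P (-2.8, 2.3) the arrows circulate clockwise. Divergence ≈0, curl about -4 — near-zero divergence with nonzero curl is a vortex.

vortex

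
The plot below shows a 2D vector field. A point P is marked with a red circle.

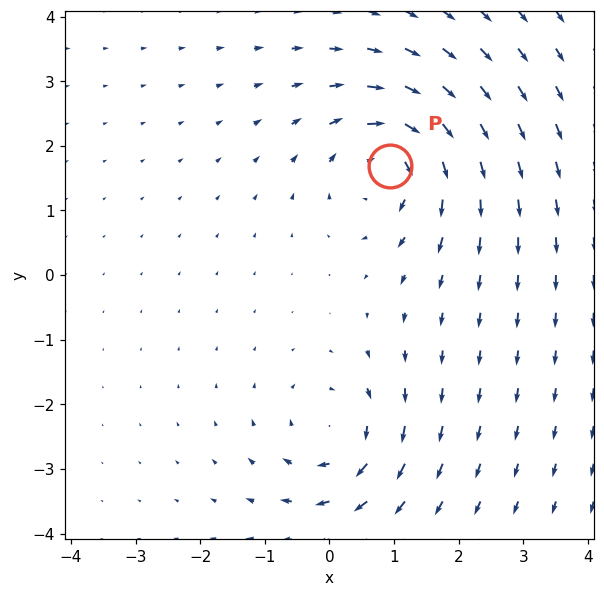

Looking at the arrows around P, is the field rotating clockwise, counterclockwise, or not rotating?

clockwise

Near P at (0.9, 1.7) the arrows circulate clockwise. The curl (z-component) there is about -6; negative curl means clockwise rotation.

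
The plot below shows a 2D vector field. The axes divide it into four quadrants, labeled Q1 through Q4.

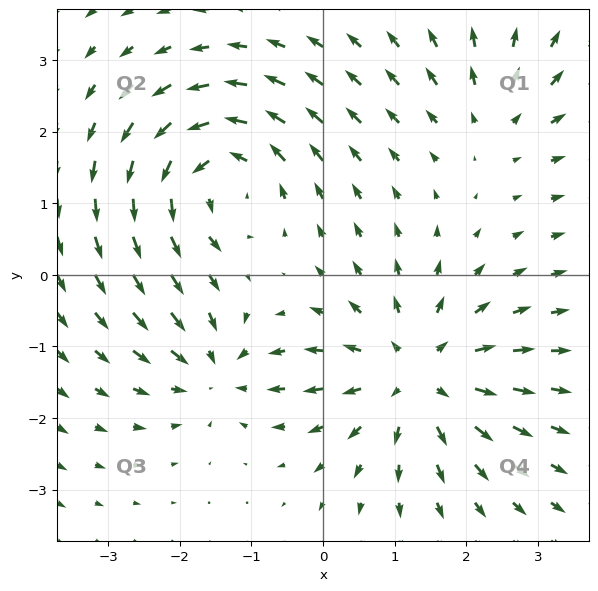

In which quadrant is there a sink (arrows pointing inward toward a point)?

The sink sits at approximately (-1.5, -1.3), which lies in quadrant Q3. The divergence there is about -4, negative as expected for a sink.

Q3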